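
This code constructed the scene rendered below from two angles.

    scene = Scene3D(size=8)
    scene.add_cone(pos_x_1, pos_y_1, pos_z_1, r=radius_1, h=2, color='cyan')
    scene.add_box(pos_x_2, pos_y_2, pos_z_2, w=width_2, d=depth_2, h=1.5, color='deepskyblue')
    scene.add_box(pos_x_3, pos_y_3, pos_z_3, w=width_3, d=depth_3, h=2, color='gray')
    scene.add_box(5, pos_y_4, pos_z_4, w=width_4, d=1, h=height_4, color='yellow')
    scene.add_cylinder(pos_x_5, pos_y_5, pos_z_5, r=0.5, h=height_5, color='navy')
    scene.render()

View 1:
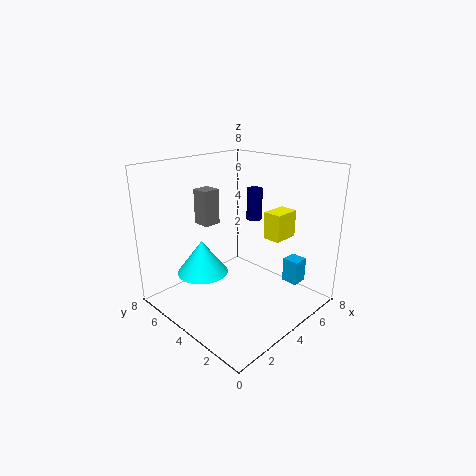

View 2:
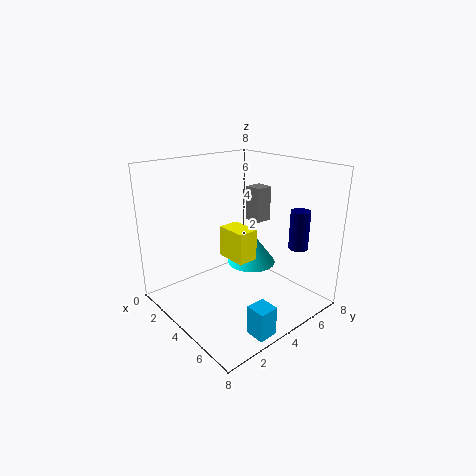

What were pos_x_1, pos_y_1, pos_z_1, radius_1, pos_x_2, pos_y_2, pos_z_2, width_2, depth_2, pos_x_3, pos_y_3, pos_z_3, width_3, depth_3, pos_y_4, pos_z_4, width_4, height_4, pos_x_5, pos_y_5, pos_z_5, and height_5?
pos_x_1 = 3; pos_y_1 = 6; pos_z_1 = 1.5; radius_1 = 1.5; pos_x_2 = 7; pos_y_2 = 2; pos_z_2 = 0.5; width_2 = 1; depth_2 = 1; pos_x_3 = 3; pos_y_3 = 5.5; pos_z_3 = 4.5; width_3 = 1; depth_3 = 1; pos_y_4 = 2; pos_z_4 = 4; width_4 = 1.5; height_4 = 1.5; pos_x_5 = 7; pos_y_5 = 5.5; pos_z_5 = 4; height_5 = 2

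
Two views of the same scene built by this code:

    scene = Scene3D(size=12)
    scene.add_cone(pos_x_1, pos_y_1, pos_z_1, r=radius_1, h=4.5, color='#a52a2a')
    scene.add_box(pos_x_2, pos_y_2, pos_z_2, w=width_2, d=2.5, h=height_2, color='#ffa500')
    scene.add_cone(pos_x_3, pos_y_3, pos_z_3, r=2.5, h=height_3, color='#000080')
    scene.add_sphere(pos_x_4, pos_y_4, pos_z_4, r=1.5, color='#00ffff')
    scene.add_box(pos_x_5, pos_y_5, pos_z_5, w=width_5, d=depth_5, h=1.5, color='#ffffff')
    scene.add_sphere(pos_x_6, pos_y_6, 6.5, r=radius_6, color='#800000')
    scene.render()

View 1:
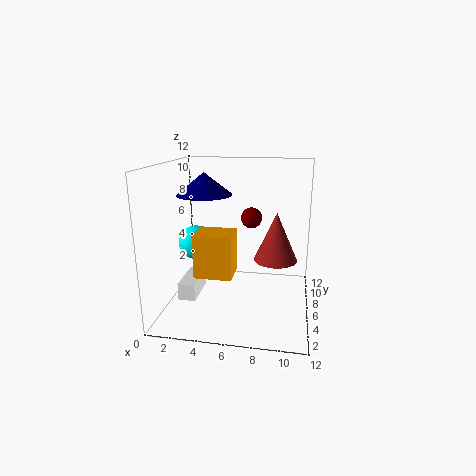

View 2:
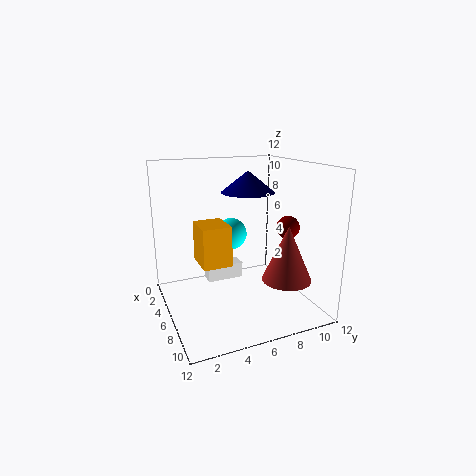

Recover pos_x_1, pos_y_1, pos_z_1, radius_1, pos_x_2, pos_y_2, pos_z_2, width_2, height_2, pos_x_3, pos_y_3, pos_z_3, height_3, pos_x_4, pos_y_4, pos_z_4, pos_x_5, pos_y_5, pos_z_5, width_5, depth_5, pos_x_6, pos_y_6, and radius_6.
pos_x_1 = 9
pos_y_1 = 9
pos_z_1 = 3
radius_1 = 2
pos_x_2 = 3
pos_y_2 = 3
pos_z_2 = 3.5
width_2 = 3
height_2 = 3.5
pos_x_3 = 2.5
pos_y_3 = 8.5
pos_z_3 = 9
height_3 = 2
pos_x_4 = 2
pos_y_4 = 7
pos_z_4 = 5
pos_x_5 = 1
pos_y_5 = 4.5
pos_z_5 = 0.5
width_5 = 1.5
depth_5 = 3.5
pos_x_6 = 6.5
pos_y_6 = 10.5
radius_6 = 1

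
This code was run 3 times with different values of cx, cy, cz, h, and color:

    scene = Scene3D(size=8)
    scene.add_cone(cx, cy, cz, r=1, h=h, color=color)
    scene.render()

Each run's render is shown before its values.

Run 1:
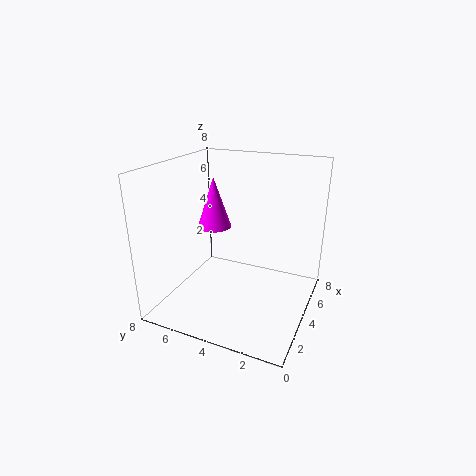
cx = 5, cy = 6, cz = 4, h = 3, color = 'magenta'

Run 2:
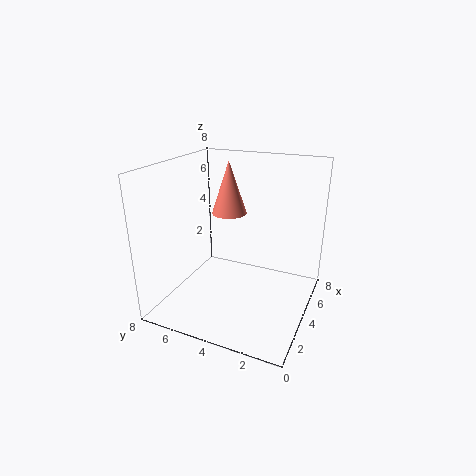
cx = 5, cy = 5, cz = 5, h = 3, color = 'salmon'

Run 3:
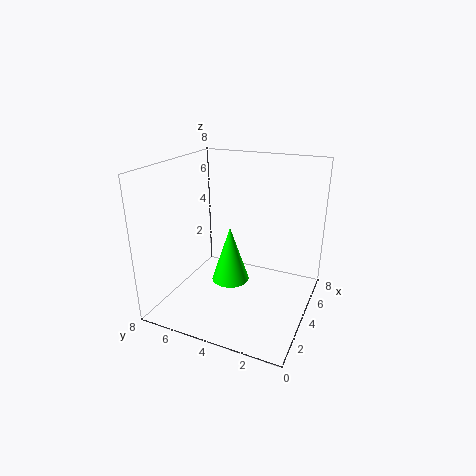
cx = 3, cy = 4, cz = 2, h = 3, color = 'lime'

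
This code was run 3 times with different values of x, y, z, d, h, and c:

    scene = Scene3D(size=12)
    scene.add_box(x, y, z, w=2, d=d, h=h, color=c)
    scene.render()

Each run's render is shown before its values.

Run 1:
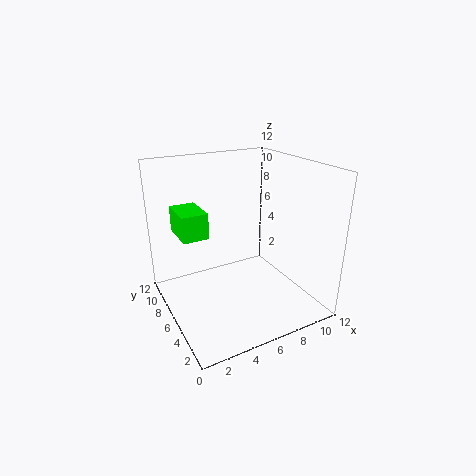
x = 1
y = 5
z = 7
d = 3
h = 2
c = 'lime'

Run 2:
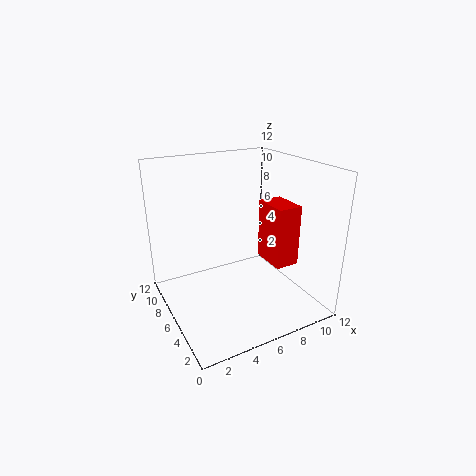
x = 8
y = 3
z = 4
d = 3
h = 5
c = 'red'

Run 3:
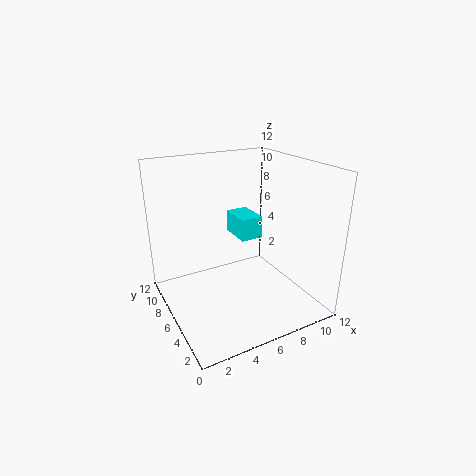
x = 7
y = 7
z = 5
d = 3
h = 2
c = 'cyan'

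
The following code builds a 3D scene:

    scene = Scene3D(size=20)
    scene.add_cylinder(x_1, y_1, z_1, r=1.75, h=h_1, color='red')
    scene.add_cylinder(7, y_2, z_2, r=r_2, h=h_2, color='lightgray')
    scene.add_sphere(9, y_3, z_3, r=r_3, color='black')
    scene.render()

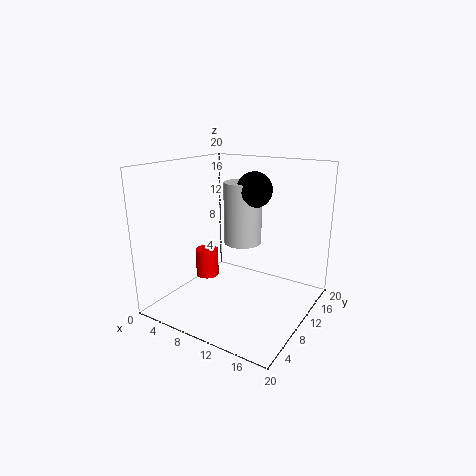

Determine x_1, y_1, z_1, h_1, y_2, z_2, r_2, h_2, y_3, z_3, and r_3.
x_1 = 3.5, y_1 = 11.25, z_1 = 2.25, h_1 = 4.25, y_2 = 16.25, z_2 = 6.75, r_2 = 3, h_2 = 9.75, y_3 = 16.25, z_3 = 15.5, r_3 = 2.75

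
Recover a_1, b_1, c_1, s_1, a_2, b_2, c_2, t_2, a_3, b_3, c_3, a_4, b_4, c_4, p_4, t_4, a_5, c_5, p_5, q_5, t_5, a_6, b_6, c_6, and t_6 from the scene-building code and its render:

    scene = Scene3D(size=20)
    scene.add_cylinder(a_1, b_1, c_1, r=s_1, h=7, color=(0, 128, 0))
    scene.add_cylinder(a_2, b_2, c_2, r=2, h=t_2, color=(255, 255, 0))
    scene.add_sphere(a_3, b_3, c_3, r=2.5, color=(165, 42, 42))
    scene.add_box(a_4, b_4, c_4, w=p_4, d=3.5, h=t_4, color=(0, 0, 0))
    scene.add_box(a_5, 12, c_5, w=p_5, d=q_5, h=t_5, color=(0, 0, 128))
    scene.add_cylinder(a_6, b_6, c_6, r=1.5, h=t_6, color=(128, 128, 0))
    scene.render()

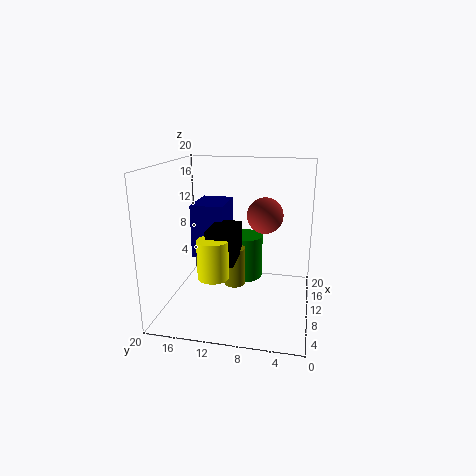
a_1 = 17; b_1 = 10.5; c_1 = 1; s_1 = 3; a_2 = 4.5; b_2 = 12; c_2 = 6.5; t_2 = 5; a_3 = 11.5; b_3 = 6.5; c_3 = 13; a_4 = 4.5; b_4 = 9.5; c_4 = 8; p_4 = 5.5; t_4 = 4.5; a_5 = 9; c_5 = 7; p_5 = 6.5; q_5 = 4.5; t_5 = 7.5; a_6 = 10; b_6 = 10.5; c_6 = 3; t_6 = 5.5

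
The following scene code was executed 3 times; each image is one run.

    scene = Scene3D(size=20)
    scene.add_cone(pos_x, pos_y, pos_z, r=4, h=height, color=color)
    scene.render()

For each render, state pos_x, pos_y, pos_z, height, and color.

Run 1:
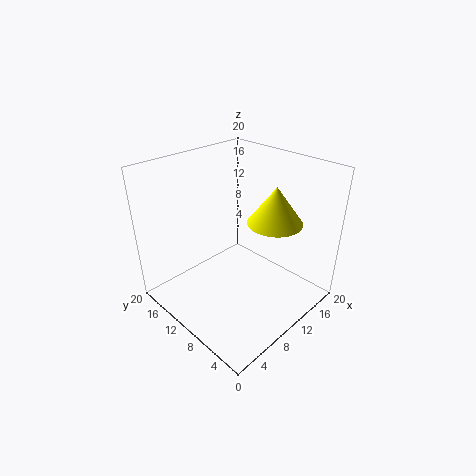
pos_x = 15.5, pos_y = 8, pos_z = 11, height = 5.5, color = 'yellow'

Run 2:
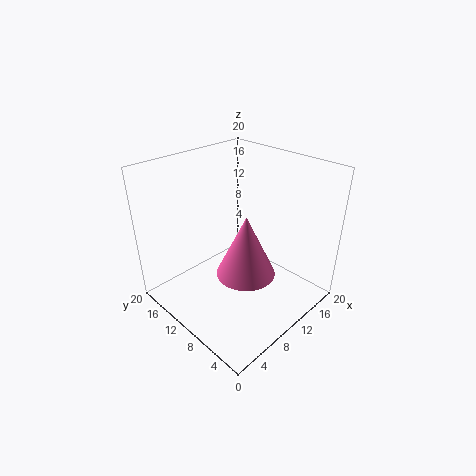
pos_x = 9, pos_y = 7.5, pos_z = 6, height = 8.5, color = 'hotpink'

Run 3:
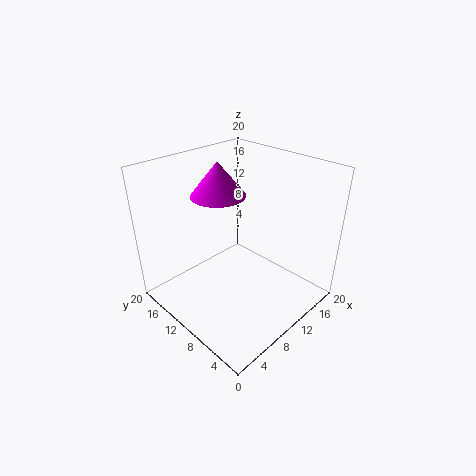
pos_x = 11, pos_y = 15, pos_z = 14.5, height = 5, color = 'magenta'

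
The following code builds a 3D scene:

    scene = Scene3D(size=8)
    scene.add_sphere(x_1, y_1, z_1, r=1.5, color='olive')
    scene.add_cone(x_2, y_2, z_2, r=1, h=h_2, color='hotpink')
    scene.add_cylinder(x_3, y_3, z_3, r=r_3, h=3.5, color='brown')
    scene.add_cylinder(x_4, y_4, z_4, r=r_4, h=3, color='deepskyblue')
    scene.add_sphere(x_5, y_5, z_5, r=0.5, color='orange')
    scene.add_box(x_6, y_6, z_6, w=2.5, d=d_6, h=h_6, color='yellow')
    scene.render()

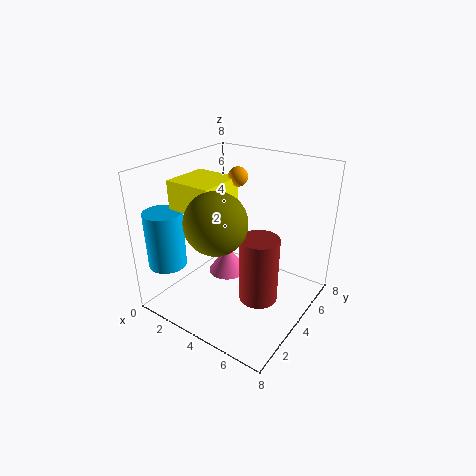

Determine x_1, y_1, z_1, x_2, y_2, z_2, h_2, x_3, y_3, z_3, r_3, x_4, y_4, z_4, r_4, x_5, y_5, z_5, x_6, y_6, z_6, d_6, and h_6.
x_1 = 4.5
y_1 = 1.5
z_1 = 6
x_2 = 4
y_2 = 3
z_2 = 2.5
h_2 = 1.5
x_3 = 6
y_3 = 3
z_3 = 1.5
r_3 = 1
x_4 = 1.5
y_4 = 1
z_4 = 3
r_4 = 1
x_5 = 4
y_5 = 4
z_5 = 7.5
x_6 = 1.5
y_6 = 1.5
z_6 = 6
d_6 = 2.5
h_6 = 1.5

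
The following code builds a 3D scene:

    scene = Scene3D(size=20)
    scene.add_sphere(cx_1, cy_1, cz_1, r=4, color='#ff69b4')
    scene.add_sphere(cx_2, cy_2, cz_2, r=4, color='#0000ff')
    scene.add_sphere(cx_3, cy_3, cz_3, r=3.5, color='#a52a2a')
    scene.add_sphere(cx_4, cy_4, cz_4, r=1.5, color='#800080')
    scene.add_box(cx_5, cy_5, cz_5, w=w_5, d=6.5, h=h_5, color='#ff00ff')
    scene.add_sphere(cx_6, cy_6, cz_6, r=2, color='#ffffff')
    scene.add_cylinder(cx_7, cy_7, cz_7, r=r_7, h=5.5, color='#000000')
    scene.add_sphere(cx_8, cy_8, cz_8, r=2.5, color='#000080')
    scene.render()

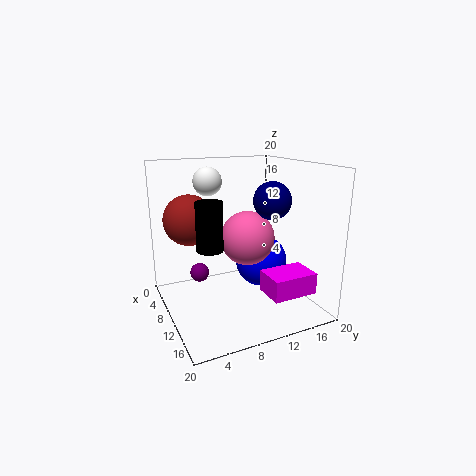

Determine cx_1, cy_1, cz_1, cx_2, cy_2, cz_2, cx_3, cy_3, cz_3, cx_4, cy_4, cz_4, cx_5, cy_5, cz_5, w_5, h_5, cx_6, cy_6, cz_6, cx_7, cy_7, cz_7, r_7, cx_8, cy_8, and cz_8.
cx_1 = 8
cy_1 = 12.5
cz_1 = 9
cx_2 = 7
cy_2 = 15.5
cz_2 = 4.5
cx_3 = 7
cy_3 = 4
cz_3 = 12.5
cx_4 = 3
cy_4 = 6.5
cz_4 = 2.5
cx_5 = 12
cy_5 = 12.5
cz_5 = 2.5
w_5 = 4.5
h_5 = 3
cx_6 = 6.5
cy_6 = 7
cz_6 = 17.5
cx_7 = 16.5
cy_7 = 3.5
cz_7 = 11.5
r_7 = 1.5
cx_8 = 13
cy_8 = 13.5
cz_8 = 15.5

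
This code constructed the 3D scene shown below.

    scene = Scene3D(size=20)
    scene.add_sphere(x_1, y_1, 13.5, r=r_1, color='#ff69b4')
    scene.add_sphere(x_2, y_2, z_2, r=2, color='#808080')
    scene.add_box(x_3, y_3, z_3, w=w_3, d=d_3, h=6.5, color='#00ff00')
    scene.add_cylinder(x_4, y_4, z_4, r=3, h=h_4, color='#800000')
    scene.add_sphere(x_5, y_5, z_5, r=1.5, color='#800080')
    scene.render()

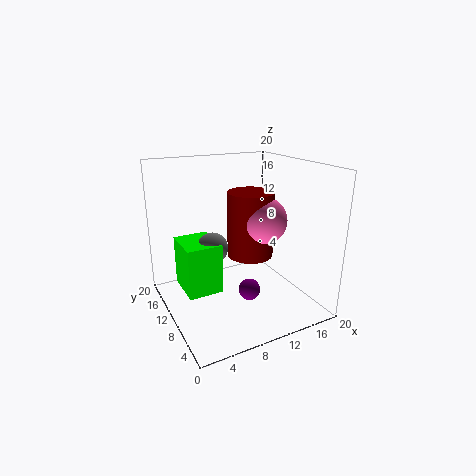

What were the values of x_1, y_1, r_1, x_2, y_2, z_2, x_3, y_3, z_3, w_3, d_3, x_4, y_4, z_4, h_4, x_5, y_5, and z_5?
x_1 = 11.5, y_1 = 6, r_1 = 3, x_2 = 5.5, y_2 = 8.5, z_2 = 10, x_3 = 1.5, y_3 = 6.5, z_3 = 4.5, w_3 = 4.5, d_3 = 5.5, x_4 = 10.5, y_4 = 7.5, z_4 = 8.5, h_4 = 8.5, x_5 = 10.5, y_5 = 7.5, z_5 = 3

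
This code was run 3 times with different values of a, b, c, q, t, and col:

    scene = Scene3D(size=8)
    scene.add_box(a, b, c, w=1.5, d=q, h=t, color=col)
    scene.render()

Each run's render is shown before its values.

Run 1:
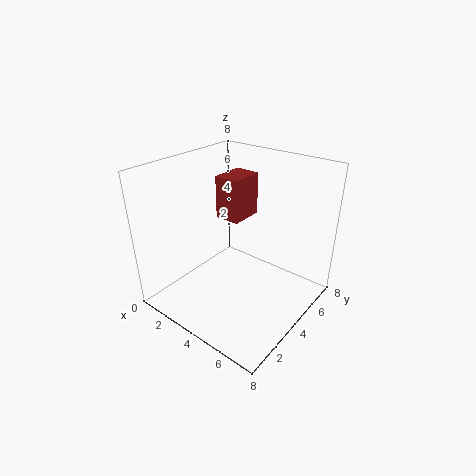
a = 2
b = 4.5
c = 4.5
q = 2
t = 2.5
col = 'brown'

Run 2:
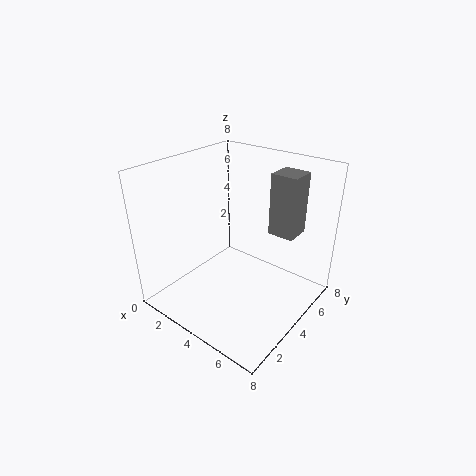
a = 5
b = 5.5
c = 4
q = 1.5
t = 3.5
col = 'gray'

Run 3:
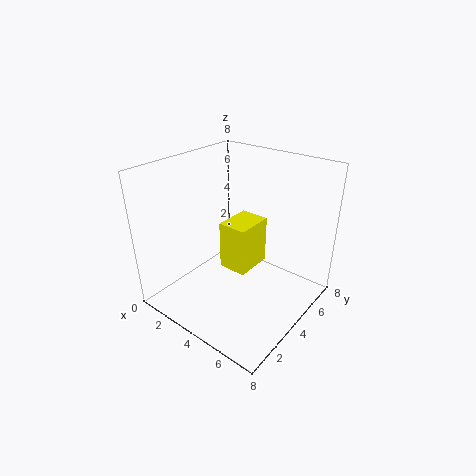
a = 4
b = 2.5
c = 3
q = 2
t = 2.5
col = 'yellow'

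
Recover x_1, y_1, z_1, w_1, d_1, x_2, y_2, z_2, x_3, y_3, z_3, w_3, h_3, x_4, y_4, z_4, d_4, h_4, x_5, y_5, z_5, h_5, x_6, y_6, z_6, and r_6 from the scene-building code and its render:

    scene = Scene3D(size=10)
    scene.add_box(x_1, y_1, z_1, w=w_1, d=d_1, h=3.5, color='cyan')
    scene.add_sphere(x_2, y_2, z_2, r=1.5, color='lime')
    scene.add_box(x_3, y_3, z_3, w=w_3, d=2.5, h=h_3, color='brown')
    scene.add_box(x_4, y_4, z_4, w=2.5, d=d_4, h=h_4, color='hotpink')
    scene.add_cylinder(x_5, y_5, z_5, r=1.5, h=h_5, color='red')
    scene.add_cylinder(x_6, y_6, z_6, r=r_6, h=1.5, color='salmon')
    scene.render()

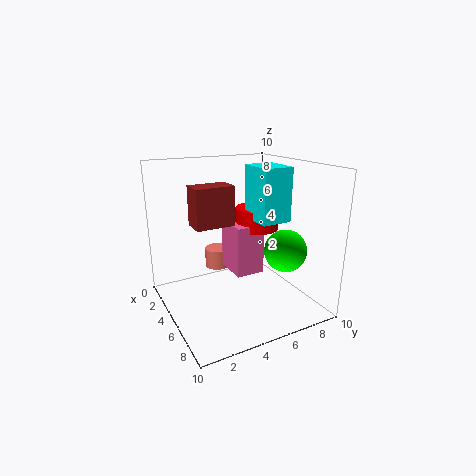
x_1 = 5, y_1 = 5.5, z_1 = 6.5, w_1 = 2.5, d_1 = 2, x_2 = 6.5, y_2 = 8, z_2 = 4, x_3 = 5, y_3 = 1.5, z_3 = 6.5, w_3 = 1.5, h_3 = 2.5, x_4 = 3.5, y_4 = 4.5, z_4 = 2.5, d_4 = 2, h_4 = 3.5, x_5 = 5, y_5 = 6.5, z_5 = 5.5, h_5 = 1.5, x_6 = 1.5, y_6 = 5, z_6 = 1.5, r_6 = 1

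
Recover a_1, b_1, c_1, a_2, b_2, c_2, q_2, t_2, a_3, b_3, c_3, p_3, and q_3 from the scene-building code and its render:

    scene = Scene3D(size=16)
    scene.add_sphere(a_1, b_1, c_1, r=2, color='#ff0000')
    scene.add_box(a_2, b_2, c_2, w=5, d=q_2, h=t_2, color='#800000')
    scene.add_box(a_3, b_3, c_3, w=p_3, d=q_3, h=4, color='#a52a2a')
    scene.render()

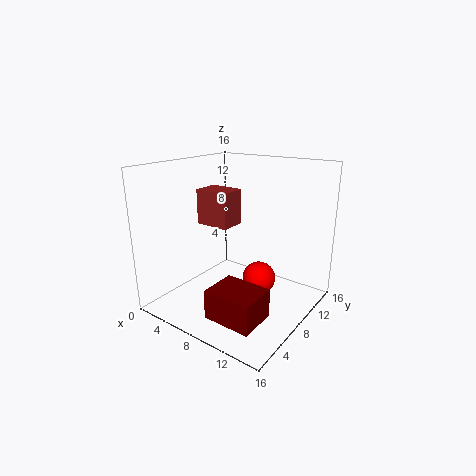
a_1 = 9, b_1 = 11, c_1 = 2, a_2 = 9, b_2 = 1, c_2 = 2, q_2 = 4, t_2 = 3, a_3 = 3, b_3 = 7, c_3 = 9, p_3 = 4, q_3 = 3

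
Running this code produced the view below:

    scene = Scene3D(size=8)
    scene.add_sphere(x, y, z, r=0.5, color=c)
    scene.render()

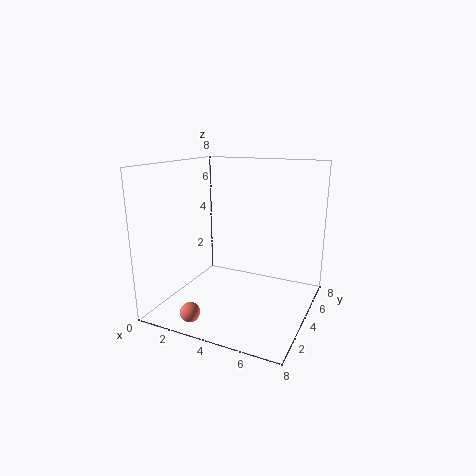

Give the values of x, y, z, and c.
x = 3, y = 0.5, z = 1, c = 'salmon'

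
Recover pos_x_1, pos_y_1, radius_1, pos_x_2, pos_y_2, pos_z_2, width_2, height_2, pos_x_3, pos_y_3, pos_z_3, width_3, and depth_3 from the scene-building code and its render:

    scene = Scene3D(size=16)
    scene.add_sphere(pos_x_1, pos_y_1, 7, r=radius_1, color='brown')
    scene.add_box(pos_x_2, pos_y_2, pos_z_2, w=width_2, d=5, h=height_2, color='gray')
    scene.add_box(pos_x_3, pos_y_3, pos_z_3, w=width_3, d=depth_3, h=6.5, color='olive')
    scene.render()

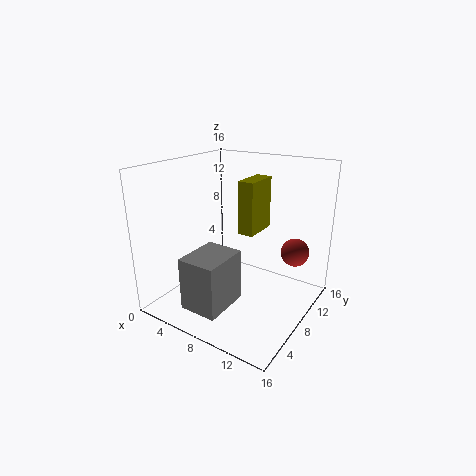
pos_x_1 = 14; pos_y_1 = 10; radius_1 = 1.5; pos_x_2 = 6; pos_y_2 = 0.5; pos_z_2 = 2.5; width_2 = 4; height_2 = 5.5; pos_x_3 = 6; pos_y_3 = 11; pos_z_3 = 7; width_3 = 2; depth_3 = 4.5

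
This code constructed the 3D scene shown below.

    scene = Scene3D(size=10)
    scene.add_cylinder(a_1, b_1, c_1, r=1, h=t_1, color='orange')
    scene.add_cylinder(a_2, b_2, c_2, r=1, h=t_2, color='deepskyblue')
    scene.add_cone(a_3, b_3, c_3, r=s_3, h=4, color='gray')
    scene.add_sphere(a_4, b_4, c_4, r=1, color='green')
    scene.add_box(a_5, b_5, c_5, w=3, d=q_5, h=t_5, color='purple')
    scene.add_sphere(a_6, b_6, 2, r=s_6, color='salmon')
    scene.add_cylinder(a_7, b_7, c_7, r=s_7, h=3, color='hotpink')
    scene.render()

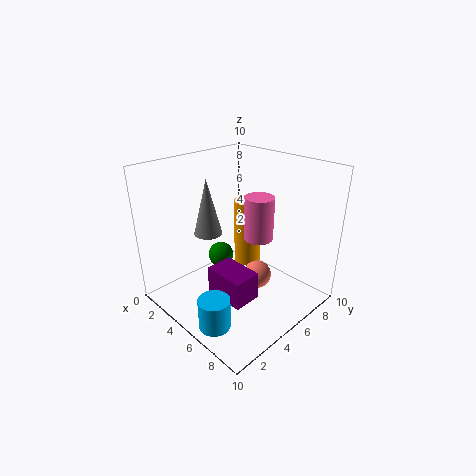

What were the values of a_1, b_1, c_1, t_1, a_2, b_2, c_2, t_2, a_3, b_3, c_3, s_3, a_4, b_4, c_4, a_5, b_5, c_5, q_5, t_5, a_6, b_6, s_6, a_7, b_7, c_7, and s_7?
a_1 = 4
b_1 = 7
c_1 = 2
t_1 = 5
a_2 = 7
b_2 = 1
c_2 = 1
t_2 = 2
a_3 = 3
b_3 = 4
c_3 = 5
s_3 = 1
a_4 = 2
b_4 = 6
c_4 = 2
a_5 = 4
b_5 = 3
c_5 = 1
q_5 = 2
t_5 = 2
a_6 = 6
b_6 = 6
s_6 = 1
a_7 = 6
b_7 = 6
c_7 = 5
s_7 = 1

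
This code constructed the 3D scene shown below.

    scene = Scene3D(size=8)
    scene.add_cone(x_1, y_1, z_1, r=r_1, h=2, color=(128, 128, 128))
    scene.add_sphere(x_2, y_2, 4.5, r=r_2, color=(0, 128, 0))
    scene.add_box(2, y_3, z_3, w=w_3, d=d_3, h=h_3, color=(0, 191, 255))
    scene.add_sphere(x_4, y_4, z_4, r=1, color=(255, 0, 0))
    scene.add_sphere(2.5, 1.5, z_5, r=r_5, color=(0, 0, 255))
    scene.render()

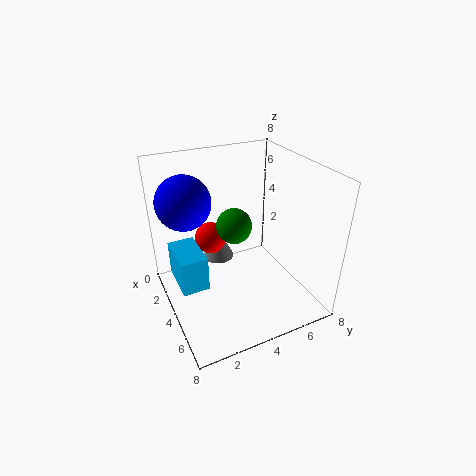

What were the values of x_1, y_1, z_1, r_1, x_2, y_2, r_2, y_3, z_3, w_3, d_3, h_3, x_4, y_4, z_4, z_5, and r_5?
x_1 = 1; y_1 = 4; z_1 = 1; r_1 = 1; x_2 = 3.5; y_2 = 4; r_2 = 1; y_3 = 0.5; z_3 = 1.5; w_3 = 2.5; d_3 = 1.5; h_3 = 2; x_4 = 1; y_4 = 3.5; z_4 = 2.5; z_5 = 6; r_5 = 1.5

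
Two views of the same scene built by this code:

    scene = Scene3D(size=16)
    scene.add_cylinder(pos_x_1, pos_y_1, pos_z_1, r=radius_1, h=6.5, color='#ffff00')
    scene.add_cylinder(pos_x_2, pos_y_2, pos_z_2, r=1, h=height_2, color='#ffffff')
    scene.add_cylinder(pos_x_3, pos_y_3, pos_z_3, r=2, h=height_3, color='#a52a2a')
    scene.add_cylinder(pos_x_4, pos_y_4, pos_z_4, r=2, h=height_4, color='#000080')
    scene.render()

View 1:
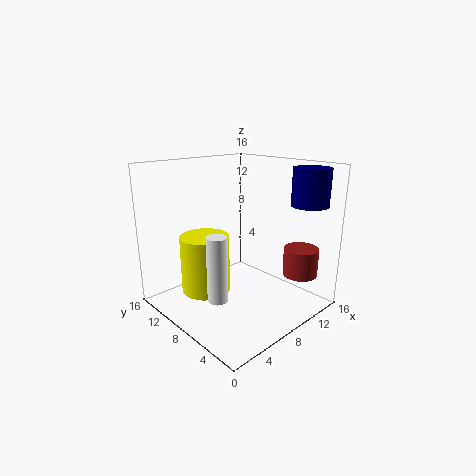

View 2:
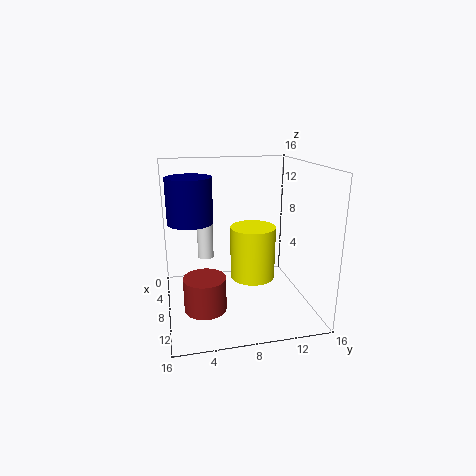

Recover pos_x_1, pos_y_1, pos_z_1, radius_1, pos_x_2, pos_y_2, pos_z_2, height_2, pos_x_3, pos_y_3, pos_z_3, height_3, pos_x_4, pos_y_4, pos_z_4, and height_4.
pos_x_1 = 5.25
pos_y_1 = 10.5
pos_z_1 = 1.75
radius_1 = 2.75
pos_x_2 = 2.5
pos_y_2 = 5
pos_z_2 = 3.75
height_2 = 6.5
pos_x_3 = 13.75
pos_y_3 = 3.5
pos_z_3 = 3.25
height_3 = 3.25
pos_x_4 = 13.25
pos_y_4 = 2.5
pos_z_4 = 11.75
height_4 = 4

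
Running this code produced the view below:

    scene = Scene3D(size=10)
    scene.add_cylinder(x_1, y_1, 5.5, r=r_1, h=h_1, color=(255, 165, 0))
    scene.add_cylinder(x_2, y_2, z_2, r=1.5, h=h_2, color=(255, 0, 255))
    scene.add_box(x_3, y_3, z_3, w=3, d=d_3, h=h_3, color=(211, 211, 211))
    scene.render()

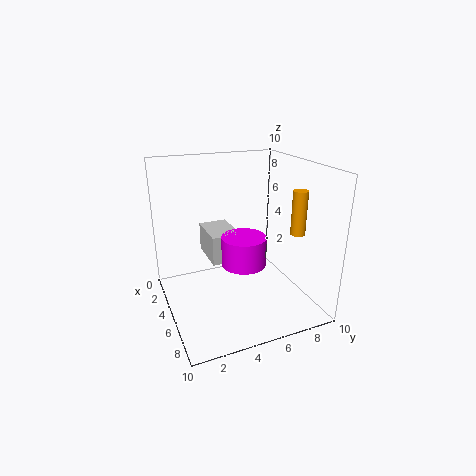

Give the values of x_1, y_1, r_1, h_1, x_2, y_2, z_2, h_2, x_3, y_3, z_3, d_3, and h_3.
x_1 = 7, y_1 = 8.5, r_1 = 0.5, h_1 = 3, x_2 = 6, y_2 = 5, z_2 = 3.5, h_2 = 2, x_3 = 2.5, y_3 = 3, z_3 = 3.5, d_3 = 2, h_3 = 2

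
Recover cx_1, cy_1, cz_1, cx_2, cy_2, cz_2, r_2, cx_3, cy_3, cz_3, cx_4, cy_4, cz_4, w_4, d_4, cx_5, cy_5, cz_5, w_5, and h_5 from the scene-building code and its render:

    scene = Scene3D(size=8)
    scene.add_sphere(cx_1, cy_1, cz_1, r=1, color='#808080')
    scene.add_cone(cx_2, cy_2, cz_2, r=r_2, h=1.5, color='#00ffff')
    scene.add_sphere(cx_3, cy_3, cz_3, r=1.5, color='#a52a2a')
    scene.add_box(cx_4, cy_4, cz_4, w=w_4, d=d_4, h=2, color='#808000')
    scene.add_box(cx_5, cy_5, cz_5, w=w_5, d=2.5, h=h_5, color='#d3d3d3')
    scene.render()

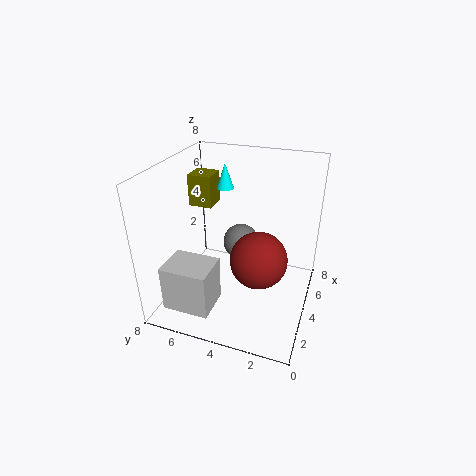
cx_1 = 4.5; cy_1 = 4; cz_1 = 3.5; cx_2 = 6; cy_2 = 5.5; cz_2 = 6; r_2 = 0.5; cx_3 = 3; cy_3 = 2.5; cz_3 = 3.5; cx_4 = 6; cy_4 = 6.5; cz_4 = 4.5; w_4 = 1.5; d_4 = 1.5; cx_5 = 0.5; cy_5 = 4.5; cz_5 = 1; w_5 = 2; h_5 = 2.5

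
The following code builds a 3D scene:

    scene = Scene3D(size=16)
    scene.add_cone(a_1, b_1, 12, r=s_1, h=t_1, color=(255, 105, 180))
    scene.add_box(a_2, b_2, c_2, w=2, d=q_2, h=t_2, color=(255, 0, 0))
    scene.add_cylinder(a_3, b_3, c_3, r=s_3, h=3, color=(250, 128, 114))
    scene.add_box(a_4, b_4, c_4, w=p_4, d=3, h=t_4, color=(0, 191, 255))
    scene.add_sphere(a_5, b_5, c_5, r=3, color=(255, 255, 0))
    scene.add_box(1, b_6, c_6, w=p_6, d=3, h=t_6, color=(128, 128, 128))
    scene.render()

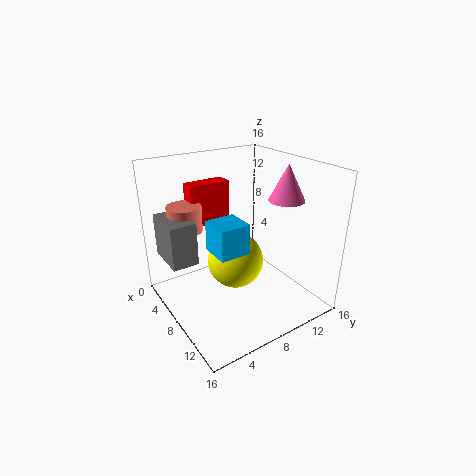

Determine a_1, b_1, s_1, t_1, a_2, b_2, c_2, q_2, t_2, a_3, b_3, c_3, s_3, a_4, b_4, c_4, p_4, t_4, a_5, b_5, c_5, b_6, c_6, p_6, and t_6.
a_1 = 10, b_1 = 13, s_1 = 2, t_1 = 4, a_2 = 1, b_2 = 5, c_2 = 8, q_2 = 5, t_2 = 5, a_3 = 3, b_3 = 4, c_3 = 8, s_3 = 2, a_4 = 10, b_4 = 3, c_4 = 9, p_4 = 3, t_4 = 3, a_5 = 9, b_5 = 7, c_5 = 6, b_6 = 1, c_6 = 5, p_6 = 5, t_6 = 5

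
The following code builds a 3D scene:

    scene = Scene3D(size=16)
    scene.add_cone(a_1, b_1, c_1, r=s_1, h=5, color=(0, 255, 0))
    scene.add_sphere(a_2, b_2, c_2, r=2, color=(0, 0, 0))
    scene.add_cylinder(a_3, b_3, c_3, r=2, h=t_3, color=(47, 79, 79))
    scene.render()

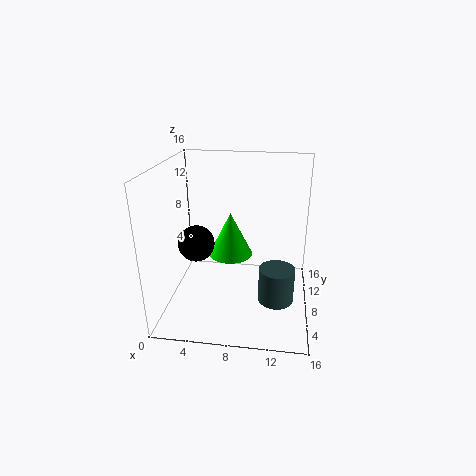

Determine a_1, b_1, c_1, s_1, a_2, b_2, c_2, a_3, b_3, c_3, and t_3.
a_1 = 7
b_1 = 9
c_1 = 5.5
s_1 = 2.5
a_2 = 3.5
b_2 = 7
c_2 = 7.5
a_3 = 12.5
b_3 = 7
c_3 = 1
t_3 = 4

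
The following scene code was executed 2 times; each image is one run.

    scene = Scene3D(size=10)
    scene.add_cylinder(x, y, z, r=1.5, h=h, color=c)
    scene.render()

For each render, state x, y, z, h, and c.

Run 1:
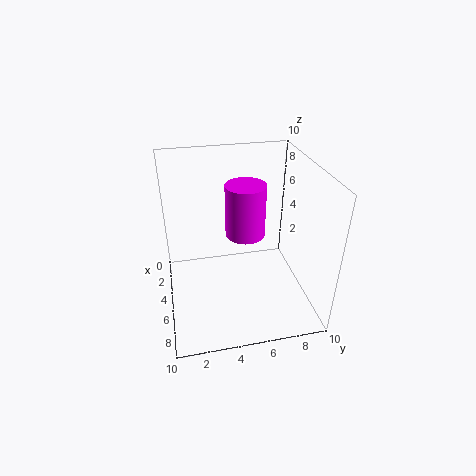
x = 3
y = 6
z = 4
h = 4
c = 'magenta'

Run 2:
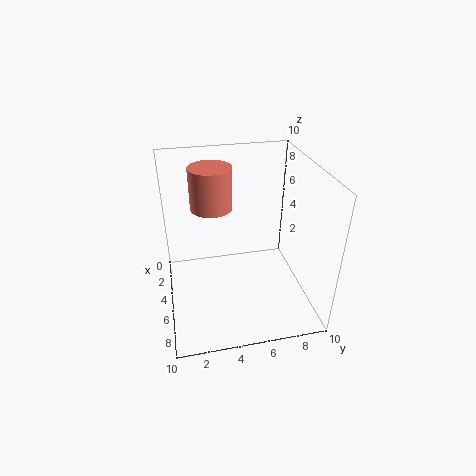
x = 3
y = 3.5
z = 6.5
h = 3
c = 'salmon'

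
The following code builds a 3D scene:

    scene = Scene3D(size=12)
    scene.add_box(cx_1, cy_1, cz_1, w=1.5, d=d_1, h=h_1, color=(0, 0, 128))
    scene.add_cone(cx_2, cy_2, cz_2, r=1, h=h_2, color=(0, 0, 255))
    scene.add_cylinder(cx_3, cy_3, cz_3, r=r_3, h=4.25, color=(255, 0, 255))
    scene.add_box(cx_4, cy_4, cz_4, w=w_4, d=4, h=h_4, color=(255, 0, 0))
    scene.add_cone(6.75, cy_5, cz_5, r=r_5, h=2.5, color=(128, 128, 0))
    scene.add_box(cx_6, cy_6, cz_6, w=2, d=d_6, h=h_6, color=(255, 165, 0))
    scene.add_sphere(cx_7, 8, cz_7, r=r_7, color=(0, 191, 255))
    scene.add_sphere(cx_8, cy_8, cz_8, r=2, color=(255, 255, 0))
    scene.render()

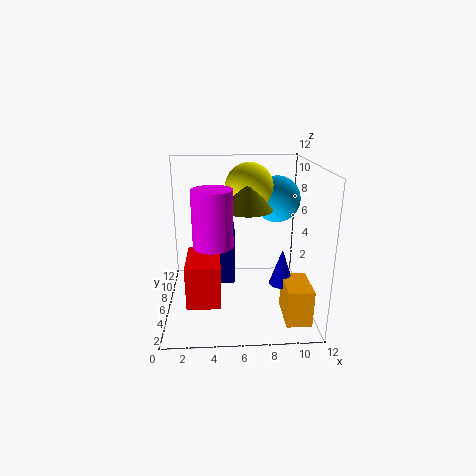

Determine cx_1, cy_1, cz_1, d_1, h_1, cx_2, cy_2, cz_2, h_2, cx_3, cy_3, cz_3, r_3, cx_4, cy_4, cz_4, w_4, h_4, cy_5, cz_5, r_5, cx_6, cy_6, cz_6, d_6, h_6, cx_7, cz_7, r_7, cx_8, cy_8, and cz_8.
cx_1 = 4.25, cy_1 = 6.5, cz_1 = 1.5, d_1 = 2.25, h_1 = 5, cx_2 = 9.5, cy_2 = 4.5, cz_2 = 2.5, h_2 = 3, cx_3 = 4, cy_3 = 3.25, cz_3 = 6.5, r_3 = 1.5, cx_4 = 2, cy_4 = 1, cz_4 = 2.5, w_4 = 2.5, h_4 = 3.25, cy_5 = 5.75, cz_5 = 8.5, r_5 = 2, cx_6 = 9.5, cy_6 = 1.5, cz_6 = 0.25, d_6 = 3.25, h_6 = 3, cx_7 = 9.5, cz_7 = 8.75, r_7 = 2, cx_8 = 7, cy_8 = 7.25, cz_8 = 10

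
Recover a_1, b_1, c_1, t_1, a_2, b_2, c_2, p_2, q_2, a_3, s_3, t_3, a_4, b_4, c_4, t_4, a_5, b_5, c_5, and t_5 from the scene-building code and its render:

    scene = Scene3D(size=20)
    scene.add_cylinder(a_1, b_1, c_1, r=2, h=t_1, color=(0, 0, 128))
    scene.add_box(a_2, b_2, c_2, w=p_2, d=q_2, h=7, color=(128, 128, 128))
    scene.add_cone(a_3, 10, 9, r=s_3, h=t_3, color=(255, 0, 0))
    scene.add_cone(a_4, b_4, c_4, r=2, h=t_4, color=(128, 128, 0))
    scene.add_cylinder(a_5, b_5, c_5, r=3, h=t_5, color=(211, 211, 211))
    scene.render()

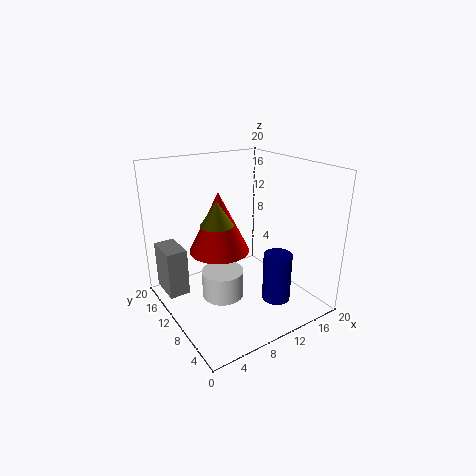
a_1 = 14, b_1 = 6, c_1 = 1, t_1 = 7, a_2 = 1, b_2 = 14, c_2 = 1, p_2 = 3, q_2 = 5, a_3 = 7, s_3 = 4, t_3 = 8, a_4 = 5, b_4 = 7, c_4 = 14, t_4 = 3, a_5 = 8, b_5 = 11, c_5 = 1, t_5 = 4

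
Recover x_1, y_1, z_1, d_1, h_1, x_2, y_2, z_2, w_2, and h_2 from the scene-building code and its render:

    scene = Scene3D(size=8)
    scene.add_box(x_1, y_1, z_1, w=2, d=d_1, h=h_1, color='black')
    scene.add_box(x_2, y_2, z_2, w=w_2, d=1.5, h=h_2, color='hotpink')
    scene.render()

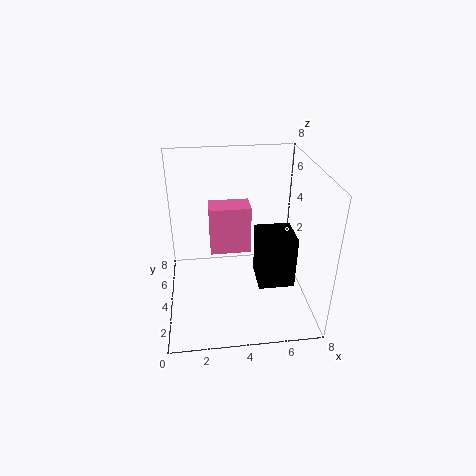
x_1 = 5
y_1 = 2.5
z_1 = 1.5
d_1 = 2
h_1 = 3
x_2 = 2.5
y_2 = 5.5
z_2 = 2
w_2 = 2.5
h_2 = 3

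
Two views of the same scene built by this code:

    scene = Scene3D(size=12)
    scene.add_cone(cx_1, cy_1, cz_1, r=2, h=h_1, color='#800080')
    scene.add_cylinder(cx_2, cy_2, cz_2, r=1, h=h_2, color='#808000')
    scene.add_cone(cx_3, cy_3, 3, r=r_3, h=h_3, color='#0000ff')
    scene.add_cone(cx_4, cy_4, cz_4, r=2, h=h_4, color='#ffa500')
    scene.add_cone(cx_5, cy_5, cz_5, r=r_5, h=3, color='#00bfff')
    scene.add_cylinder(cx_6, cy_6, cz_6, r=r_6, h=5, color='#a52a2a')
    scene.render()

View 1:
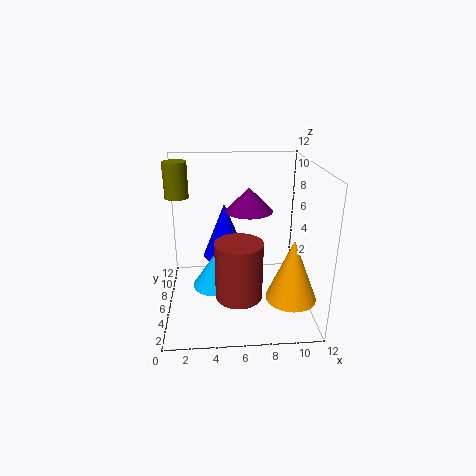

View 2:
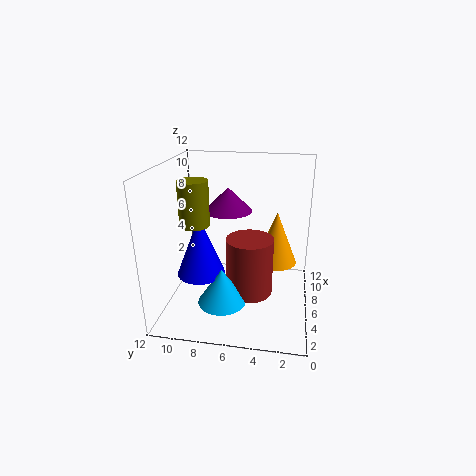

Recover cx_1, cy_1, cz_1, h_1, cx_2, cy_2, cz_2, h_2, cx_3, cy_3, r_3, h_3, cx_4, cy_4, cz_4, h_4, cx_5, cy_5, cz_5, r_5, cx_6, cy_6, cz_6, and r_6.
cx_1 = 7; cy_1 = 7; cz_1 = 8; h_1 = 2; cx_2 = 1; cy_2 = 8; cz_2 = 9; h_2 = 3; cx_3 = 5; cy_3 = 9; r_3 = 2; h_3 = 5; cx_4 = 10; cy_4 = 3; cz_4 = 2; h_4 = 5; cx_5 = 4; cy_5 = 7; cz_5 = 1; r_5 = 2; cx_6 = 6; cy_6 = 5; cz_6 = 1; r_6 = 2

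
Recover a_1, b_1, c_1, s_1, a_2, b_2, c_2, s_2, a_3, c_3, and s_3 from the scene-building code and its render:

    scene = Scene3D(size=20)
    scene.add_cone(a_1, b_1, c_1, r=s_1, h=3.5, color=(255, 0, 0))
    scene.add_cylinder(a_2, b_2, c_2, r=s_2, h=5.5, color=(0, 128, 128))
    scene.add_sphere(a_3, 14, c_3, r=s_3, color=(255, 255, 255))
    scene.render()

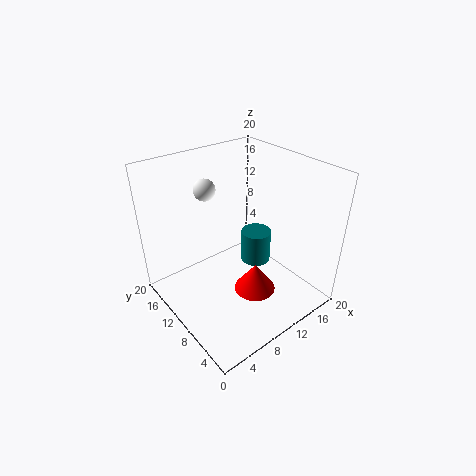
a_1 = 7.5, b_1 = 3.5, c_1 = 7, s_1 = 2.5, a_2 = 17.5, b_2 = 14.5, c_2 = 0.5, s_2 = 2.5, a_3 = 7.5, c_3 = 16.5, s_3 = 1.5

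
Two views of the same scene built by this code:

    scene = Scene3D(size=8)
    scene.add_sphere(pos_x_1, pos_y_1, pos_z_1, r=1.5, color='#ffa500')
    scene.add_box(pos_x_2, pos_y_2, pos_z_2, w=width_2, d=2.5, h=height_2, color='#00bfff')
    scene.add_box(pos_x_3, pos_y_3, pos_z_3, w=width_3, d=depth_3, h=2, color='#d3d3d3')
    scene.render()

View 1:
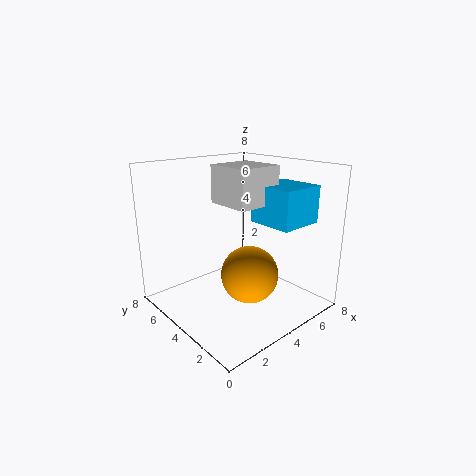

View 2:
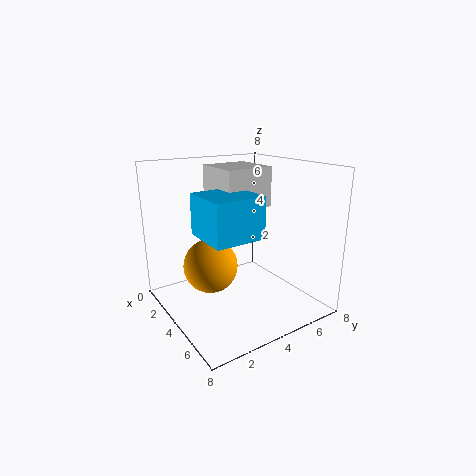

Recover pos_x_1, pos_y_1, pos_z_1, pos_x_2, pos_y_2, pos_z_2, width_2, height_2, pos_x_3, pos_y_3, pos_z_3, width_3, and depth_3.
pos_x_1 = 3.5; pos_y_1 = 2.5; pos_z_1 = 2.5; pos_x_2 = 4.5; pos_y_2 = 1; pos_z_2 = 5; width_2 = 2.5; height_2 = 2; pos_x_3 = 3; pos_y_3 = 2.5; pos_z_3 = 6; width_3 = 2.5; depth_3 = 2.5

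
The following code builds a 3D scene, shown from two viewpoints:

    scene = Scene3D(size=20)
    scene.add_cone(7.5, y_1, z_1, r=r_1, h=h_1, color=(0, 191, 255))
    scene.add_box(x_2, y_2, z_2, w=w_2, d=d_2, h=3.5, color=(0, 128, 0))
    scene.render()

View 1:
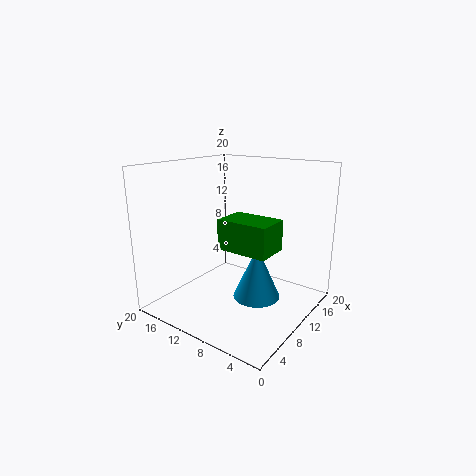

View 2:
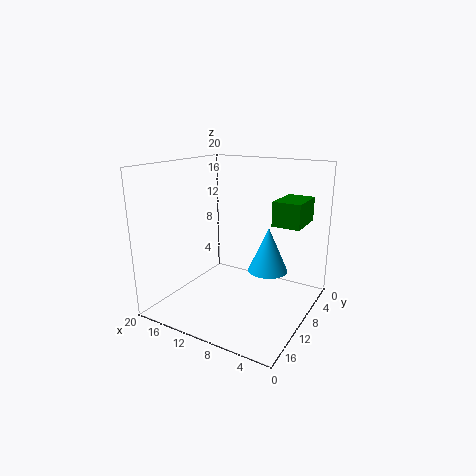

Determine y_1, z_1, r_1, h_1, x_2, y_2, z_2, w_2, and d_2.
y_1 = 5.25, z_1 = 3.75, r_1 = 3, h_1 = 6.75, x_2 = 2.25, y_2 = 1.25, z_2 = 11.5, w_2 = 4, d_2 = 6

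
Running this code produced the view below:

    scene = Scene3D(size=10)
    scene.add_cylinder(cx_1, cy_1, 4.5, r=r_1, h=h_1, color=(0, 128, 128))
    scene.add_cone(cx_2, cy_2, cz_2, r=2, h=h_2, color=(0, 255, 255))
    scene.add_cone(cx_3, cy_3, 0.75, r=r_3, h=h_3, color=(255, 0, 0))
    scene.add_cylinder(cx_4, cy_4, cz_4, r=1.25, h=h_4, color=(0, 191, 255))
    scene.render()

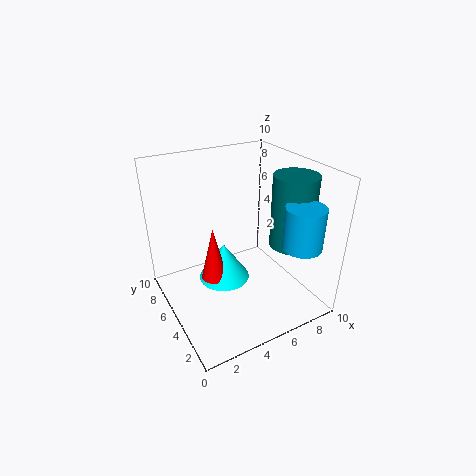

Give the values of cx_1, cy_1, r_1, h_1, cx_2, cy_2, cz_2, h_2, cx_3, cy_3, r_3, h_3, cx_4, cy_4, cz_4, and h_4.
cx_1 = 8.25; cy_1 = 3.25; r_1 = 1.5; h_1 = 5; cx_2 = 5; cy_2 = 7.25; cz_2 = 0.25; h_2 = 3; cx_3 = 4; cy_3 = 7; r_3 = 1; h_3 = 4.25; cx_4 = 7.5; cy_4 = 1.25; cz_4 = 5.5; h_4 = 2.75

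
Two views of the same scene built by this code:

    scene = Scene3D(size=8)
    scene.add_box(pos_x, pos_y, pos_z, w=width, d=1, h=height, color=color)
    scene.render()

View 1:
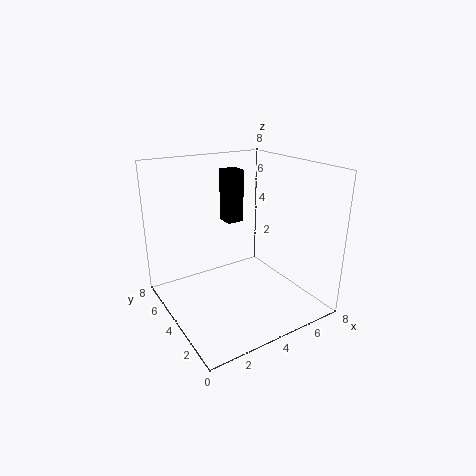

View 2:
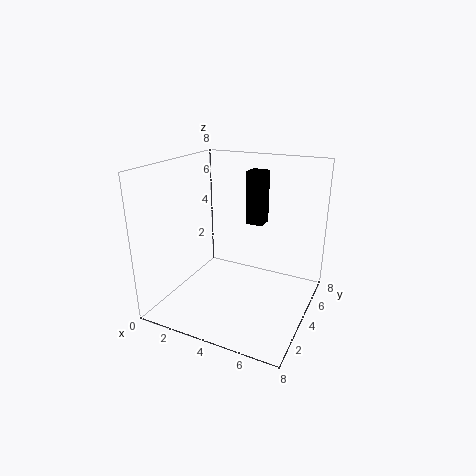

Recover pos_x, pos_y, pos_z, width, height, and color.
pos_x = 4, pos_y = 5, pos_z = 4.5, width = 1, height = 3, color = 'black'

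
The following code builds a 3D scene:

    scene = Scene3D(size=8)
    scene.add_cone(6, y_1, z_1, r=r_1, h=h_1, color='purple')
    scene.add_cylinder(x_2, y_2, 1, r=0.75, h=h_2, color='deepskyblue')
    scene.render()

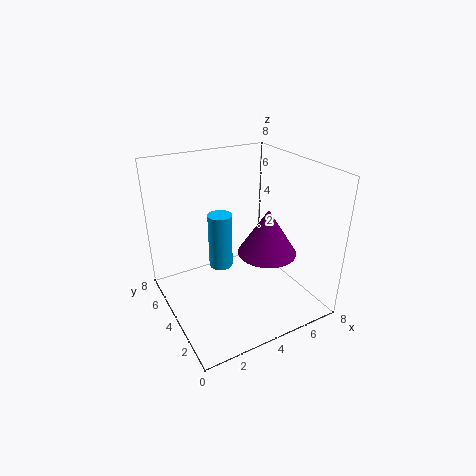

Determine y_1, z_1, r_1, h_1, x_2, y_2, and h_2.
y_1 = 4
z_1 = 2.5
r_1 = 1.75
h_1 = 2.75
x_2 = 4
y_2 = 6.25
h_2 = 3.5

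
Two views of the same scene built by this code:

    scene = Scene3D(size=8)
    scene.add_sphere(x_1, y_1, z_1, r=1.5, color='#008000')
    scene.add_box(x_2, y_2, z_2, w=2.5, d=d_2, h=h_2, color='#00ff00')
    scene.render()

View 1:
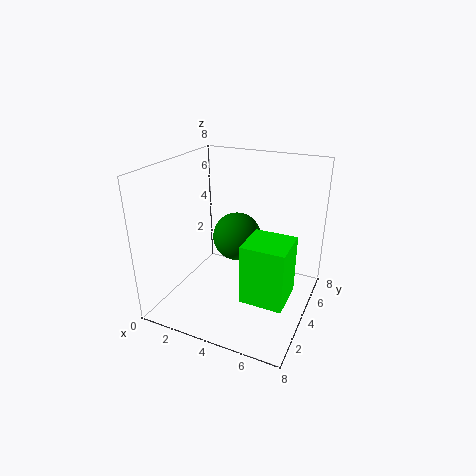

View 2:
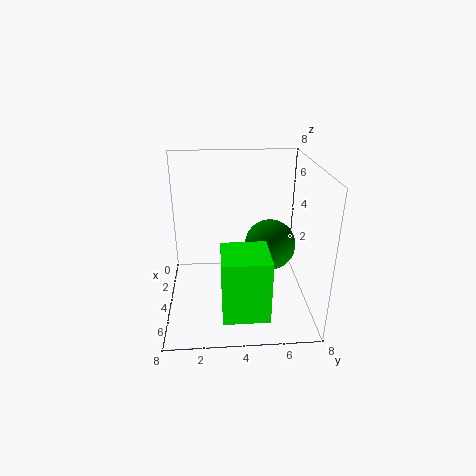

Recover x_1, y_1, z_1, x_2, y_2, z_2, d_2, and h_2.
x_1 = 3; y_1 = 6; z_1 = 3; x_2 = 4.5; y_2 = 3; z_2 = 0.5; d_2 = 2.5; h_2 = 3.5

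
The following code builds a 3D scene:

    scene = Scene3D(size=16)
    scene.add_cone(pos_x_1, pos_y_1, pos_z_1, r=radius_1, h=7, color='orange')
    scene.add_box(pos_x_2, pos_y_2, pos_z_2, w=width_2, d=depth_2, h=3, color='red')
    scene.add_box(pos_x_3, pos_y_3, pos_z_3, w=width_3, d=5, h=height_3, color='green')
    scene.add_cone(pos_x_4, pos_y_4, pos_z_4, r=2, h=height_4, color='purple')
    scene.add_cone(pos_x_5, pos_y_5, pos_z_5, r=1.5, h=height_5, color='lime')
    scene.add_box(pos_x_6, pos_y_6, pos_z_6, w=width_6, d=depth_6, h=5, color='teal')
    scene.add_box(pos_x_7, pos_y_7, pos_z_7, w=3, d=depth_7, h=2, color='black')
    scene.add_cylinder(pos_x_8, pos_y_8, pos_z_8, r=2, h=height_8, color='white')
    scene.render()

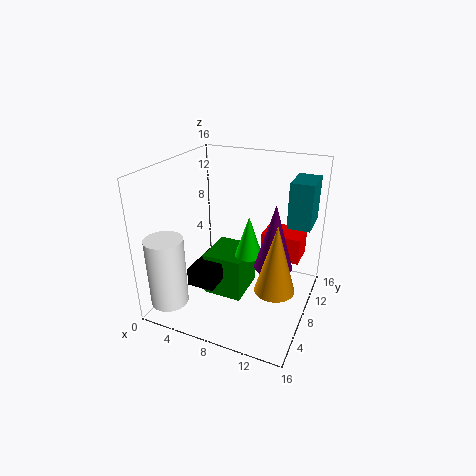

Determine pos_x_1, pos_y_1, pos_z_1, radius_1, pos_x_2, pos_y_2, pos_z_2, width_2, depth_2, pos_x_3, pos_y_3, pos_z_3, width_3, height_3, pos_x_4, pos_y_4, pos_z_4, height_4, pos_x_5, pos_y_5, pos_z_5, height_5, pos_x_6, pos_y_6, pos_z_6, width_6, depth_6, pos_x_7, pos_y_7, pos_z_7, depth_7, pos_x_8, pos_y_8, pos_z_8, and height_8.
pos_x_1 = 13.5
pos_y_1 = 4.5
pos_z_1 = 5
radius_1 = 2
pos_x_2 = 10
pos_y_2 = 10
pos_z_2 = 5
width_2 = 4.5
depth_2 = 3.5
pos_x_3 = 4.5
pos_y_3 = 6
pos_z_3 = 1
width_3 = 4.5
height_3 = 5
pos_x_4 = 12.5
pos_y_4 = 7
pos_z_4 = 6
height_4 = 7
pos_x_5 = 9.5
pos_y_5 = 7.5
pos_z_5 = 6.5
height_5 = 4.5
pos_x_6 = 13
pos_y_6 = 9.5
pos_z_6 = 9.5
width_6 = 2.5
depth_6 = 4
pos_x_7 = 4
pos_y_7 = 3.5
pos_z_7 = 3.5
depth_7 = 5
pos_x_8 = 2.5
pos_y_8 = 2
pos_z_8 = 2
height_8 = 7.5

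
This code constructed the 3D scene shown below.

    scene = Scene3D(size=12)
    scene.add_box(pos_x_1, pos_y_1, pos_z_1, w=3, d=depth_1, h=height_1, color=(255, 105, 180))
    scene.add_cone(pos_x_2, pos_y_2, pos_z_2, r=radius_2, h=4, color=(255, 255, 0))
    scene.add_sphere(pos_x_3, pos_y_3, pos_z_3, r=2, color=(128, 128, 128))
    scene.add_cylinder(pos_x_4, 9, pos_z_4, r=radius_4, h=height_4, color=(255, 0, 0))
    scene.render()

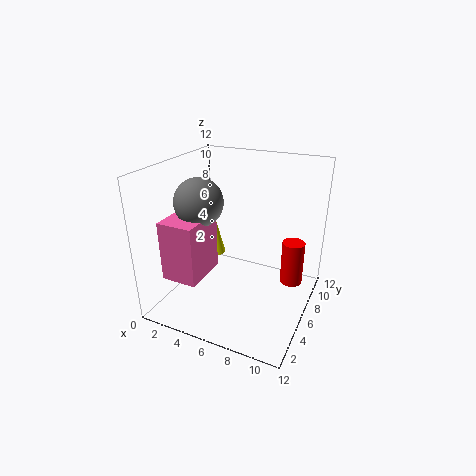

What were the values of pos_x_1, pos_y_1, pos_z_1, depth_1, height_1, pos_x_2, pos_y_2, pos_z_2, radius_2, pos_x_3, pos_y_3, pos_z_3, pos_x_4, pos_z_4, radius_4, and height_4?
pos_x_1 = 1
pos_y_1 = 2
pos_z_1 = 3
depth_1 = 4
height_1 = 5
pos_x_2 = 1
pos_y_2 = 11
pos_z_2 = 1
radius_2 = 1
pos_x_3 = 3
pos_y_3 = 5
pos_z_3 = 9
pos_x_4 = 10
pos_z_4 = 1
radius_4 = 1
height_4 = 4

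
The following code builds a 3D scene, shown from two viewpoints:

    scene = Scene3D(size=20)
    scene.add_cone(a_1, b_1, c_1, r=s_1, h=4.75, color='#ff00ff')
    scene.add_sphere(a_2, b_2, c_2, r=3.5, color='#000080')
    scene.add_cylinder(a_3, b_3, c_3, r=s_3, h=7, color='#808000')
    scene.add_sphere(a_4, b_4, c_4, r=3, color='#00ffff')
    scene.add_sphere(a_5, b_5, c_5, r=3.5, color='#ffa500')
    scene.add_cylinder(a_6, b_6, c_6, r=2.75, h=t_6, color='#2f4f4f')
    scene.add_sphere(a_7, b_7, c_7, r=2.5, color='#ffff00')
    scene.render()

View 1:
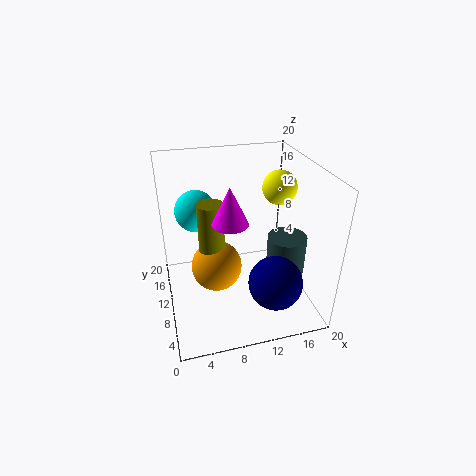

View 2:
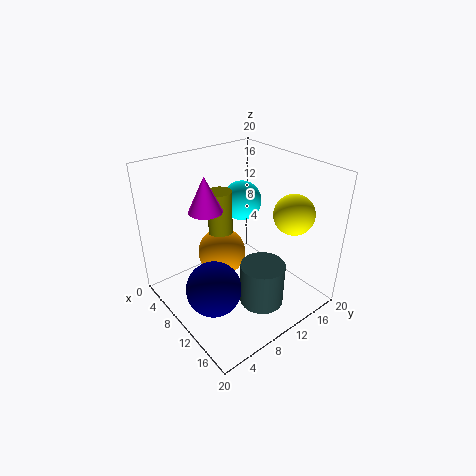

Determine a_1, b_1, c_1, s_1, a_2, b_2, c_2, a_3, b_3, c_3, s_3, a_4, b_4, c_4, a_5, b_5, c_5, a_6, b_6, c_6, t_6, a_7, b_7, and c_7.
a_1 = 8, b_1 = 6.25, c_1 = 14.5, s_1 = 2.25, a_2 = 13.25, b_2 = 3.5, c_2 = 6.5, a_3 = 6.25, b_3 = 9.75, c_3 = 8.75, s_3 = 1.75, a_4 = 5, b_4 = 14.75, c_4 = 12.5, a_5 = 6.75, b_5 = 9.5, c_5 = 6.25, a_6 = 16.75, b_6 = 8.5, c_6 = 4.5, t_6 = 5.5, a_7 = 17, b_7 = 13, c_7 = 15.5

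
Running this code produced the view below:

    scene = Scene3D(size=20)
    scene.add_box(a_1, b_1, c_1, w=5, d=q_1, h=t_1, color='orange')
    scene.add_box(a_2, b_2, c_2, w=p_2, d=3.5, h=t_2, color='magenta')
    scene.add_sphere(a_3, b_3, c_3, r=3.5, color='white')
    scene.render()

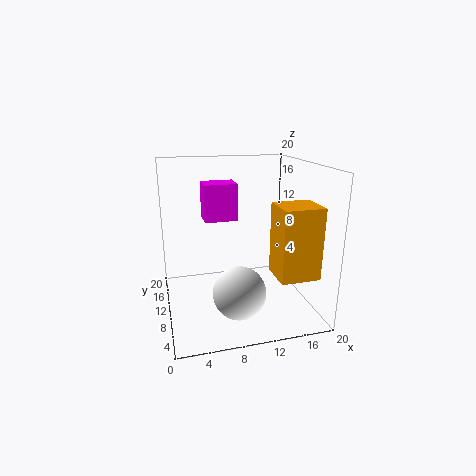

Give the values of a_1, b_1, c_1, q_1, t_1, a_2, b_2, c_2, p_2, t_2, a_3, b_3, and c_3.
a_1 = 13; b_1 = 1; c_1 = 7; q_1 = 4.5; t_1 = 9; a_2 = 5.5; b_2 = 10; c_2 = 12.5; p_2 = 4.5; t_2 = 5; a_3 = 9; b_3 = 5.5; c_3 = 4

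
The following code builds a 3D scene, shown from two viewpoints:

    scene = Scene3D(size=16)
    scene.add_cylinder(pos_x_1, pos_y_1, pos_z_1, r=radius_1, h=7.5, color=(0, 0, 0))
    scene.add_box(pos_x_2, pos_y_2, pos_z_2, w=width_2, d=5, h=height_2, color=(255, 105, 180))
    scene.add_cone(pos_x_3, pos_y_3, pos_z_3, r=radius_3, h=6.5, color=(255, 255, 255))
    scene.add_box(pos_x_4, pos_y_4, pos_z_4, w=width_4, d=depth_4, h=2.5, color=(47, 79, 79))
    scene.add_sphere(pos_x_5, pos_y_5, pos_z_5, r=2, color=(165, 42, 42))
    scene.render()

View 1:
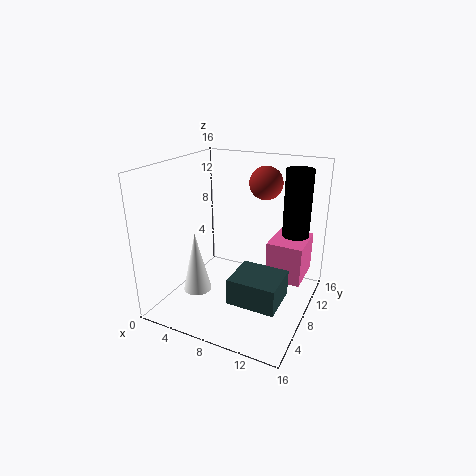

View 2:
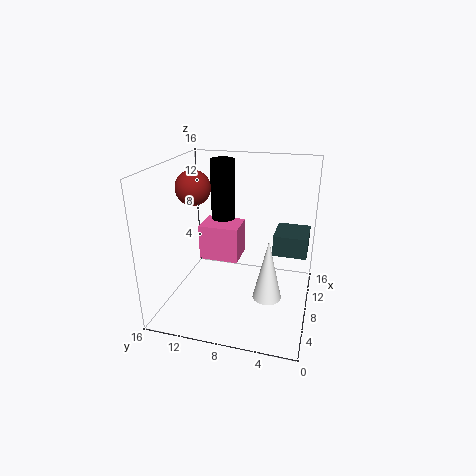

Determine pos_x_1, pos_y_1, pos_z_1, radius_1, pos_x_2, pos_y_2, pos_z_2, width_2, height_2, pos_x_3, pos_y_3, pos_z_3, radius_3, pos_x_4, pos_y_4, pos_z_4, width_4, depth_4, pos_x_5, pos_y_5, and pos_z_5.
pos_x_1 = 13.5; pos_y_1 = 11.5; pos_z_1 = 8; radius_1 = 1.5; pos_x_2 = 11; pos_y_2 = 9; pos_z_2 = 3; width_2 = 4; height_2 = 4.5; pos_x_3 = 5; pos_y_3 = 4; pos_z_3 = 3; radius_3 = 1.5; pos_x_4 = 10.5; pos_y_4 = 0.5; pos_z_4 = 5; width_4 = 4.5; depth_4 = 4; pos_x_5 = 9; pos_y_5 = 13.5; pos_z_5 = 13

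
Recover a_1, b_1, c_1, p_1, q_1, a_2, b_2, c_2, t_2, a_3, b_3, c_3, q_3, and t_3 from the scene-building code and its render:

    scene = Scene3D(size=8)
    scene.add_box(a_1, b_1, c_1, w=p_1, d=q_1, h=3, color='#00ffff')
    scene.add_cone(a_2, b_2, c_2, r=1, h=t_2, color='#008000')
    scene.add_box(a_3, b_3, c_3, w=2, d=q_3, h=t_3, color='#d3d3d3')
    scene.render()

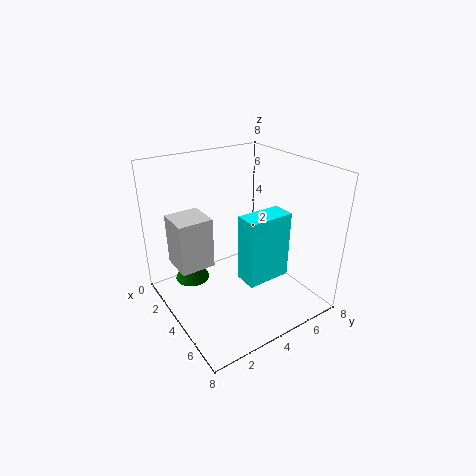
a_1 = 7, b_1 = 2, c_1 = 4, p_1 = 1, q_1 = 2, a_2 = 2, b_2 = 2, c_2 = 1, t_2 = 2, a_3 = 1, b_3 = 1, c_3 = 2, q_3 = 2, t_3 = 3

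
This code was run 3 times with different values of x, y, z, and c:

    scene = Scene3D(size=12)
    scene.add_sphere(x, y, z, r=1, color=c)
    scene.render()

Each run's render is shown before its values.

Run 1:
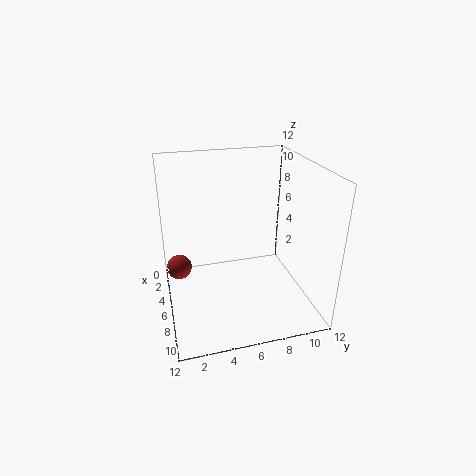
x = 6, y = 1, z = 4, c = 'brown'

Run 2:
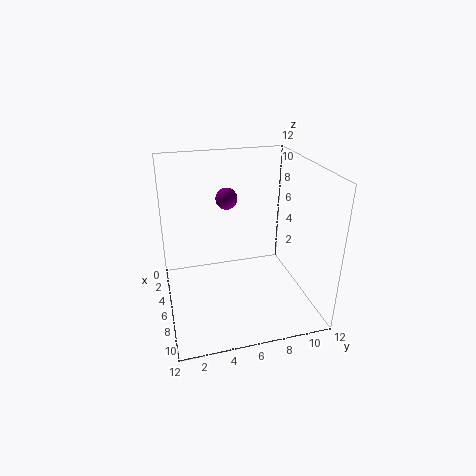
x = 2, y = 6, z = 8, c = 'purple'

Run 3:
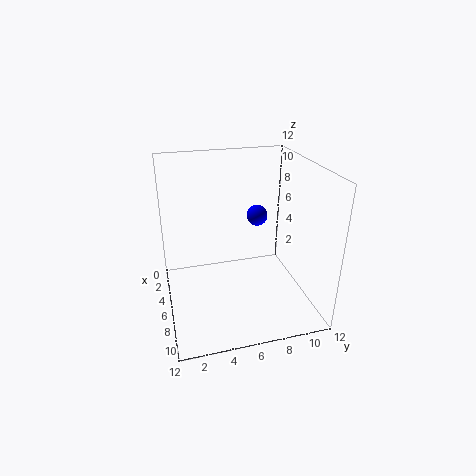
x = 2, y = 9, z = 6, c = 'blue'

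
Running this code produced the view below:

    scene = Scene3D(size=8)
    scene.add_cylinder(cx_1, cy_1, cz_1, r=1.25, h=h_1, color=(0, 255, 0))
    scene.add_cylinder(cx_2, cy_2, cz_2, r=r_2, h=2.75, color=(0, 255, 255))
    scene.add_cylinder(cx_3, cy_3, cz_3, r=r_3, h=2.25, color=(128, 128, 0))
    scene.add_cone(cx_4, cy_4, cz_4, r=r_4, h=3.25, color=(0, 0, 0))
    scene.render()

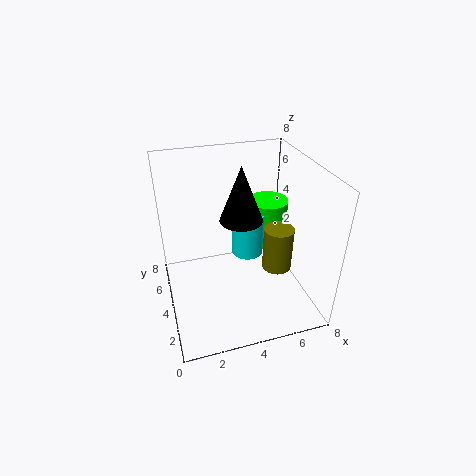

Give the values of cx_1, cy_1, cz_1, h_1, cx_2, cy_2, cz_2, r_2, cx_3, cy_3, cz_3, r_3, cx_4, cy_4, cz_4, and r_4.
cx_1 = 6.75
cy_1 = 6.5
cz_1 = 2
h_1 = 2.75
cx_2 = 5.25
cy_2 = 6
cz_2 = 1.5
r_2 = 1
cx_3 = 5.5
cy_3 = 2
cz_3 = 3.25
r_3 = 0.75
cx_4 = 4.5
cy_4 = 5
cz_4 = 4.5
r_4 = 1.25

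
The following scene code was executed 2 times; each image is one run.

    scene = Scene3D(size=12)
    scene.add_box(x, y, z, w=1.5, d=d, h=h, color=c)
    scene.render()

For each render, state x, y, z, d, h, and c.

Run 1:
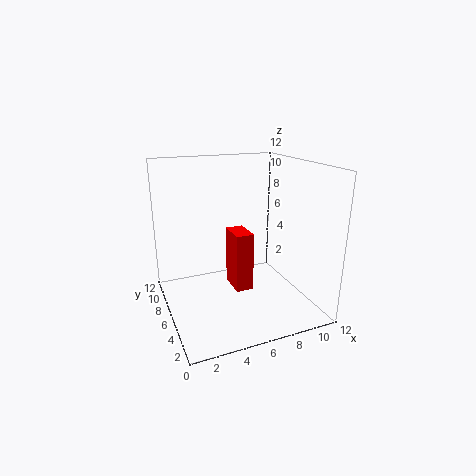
x = 5.5
y = 5
z = 1.5
d = 2.5
h = 5
c = 'red'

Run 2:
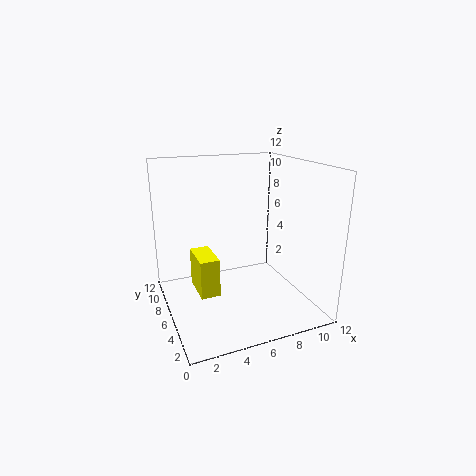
x = 2
y = 3.5
z = 2.5
d = 3
h = 3
c = 'yellow'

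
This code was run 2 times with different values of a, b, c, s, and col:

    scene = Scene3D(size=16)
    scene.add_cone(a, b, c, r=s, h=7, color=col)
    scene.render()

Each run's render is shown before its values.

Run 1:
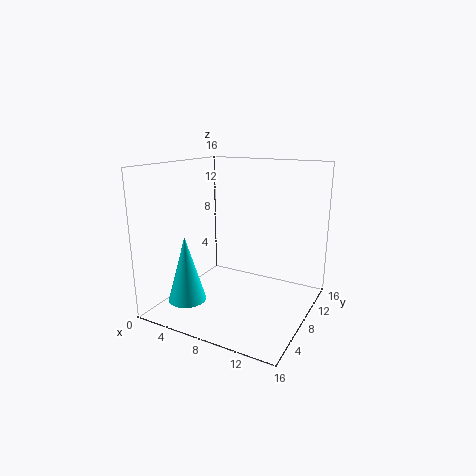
a = 4.5; b = 3; c = 2; s = 2; col = 'cyan'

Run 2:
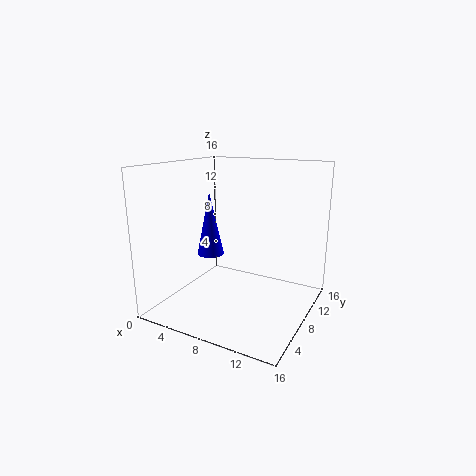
a = 5; b = 7; c = 6; s = 1.5; col = 'blue'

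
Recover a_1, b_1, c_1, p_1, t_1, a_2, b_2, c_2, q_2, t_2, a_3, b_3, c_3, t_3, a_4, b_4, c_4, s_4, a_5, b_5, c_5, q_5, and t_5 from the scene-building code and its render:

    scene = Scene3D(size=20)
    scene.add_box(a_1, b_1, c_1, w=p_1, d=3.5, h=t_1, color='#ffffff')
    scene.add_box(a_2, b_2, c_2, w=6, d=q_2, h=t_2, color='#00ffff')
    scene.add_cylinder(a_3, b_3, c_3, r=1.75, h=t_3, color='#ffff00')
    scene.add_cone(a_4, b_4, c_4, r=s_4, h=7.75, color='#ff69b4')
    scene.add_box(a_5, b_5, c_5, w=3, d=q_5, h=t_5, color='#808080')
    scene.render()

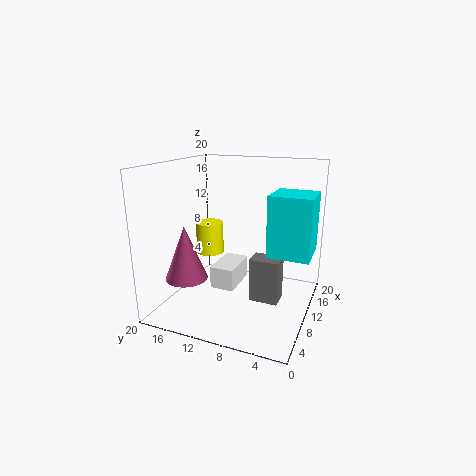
a_1 = 9; b_1 = 10.5; c_1 = 2; p_1 = 6; t_1 = 3.25; a_2 = 11; b_2 = 0.25; c_2 = 7.25; q_2 = 6; t_2 = 8.75; a_3 = 6.5; b_3 = 12.5; c_3 = 9; t_3 = 4; a_4 = 7; b_4 = 16.75; c_4 = 4; s_4 = 3; a_5 = 10.5; b_5 = 4.25; c_5 = 0.25; q_5 = 4.25; t_5 = 6.5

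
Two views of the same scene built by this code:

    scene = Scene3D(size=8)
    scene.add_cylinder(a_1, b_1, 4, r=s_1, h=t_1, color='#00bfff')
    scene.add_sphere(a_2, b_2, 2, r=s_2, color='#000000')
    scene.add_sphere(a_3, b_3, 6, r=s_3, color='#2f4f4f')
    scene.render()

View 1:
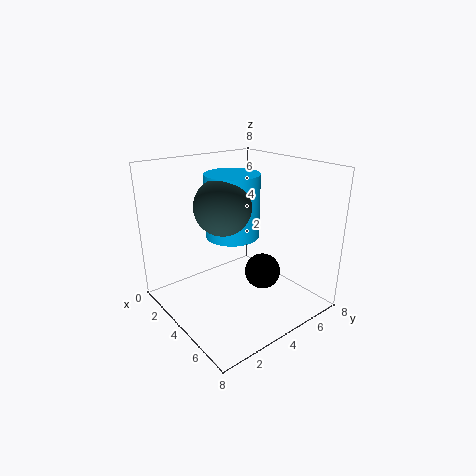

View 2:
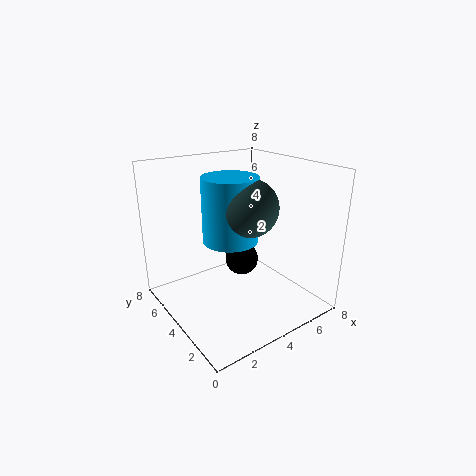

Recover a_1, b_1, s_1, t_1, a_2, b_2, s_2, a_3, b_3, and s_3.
a_1 = 3.5; b_1 = 4; s_1 = 1.5; t_1 = 3.5; a_2 = 5; b_2 = 5; s_2 = 1; a_3 = 4; b_3 = 3; s_3 = 1.5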